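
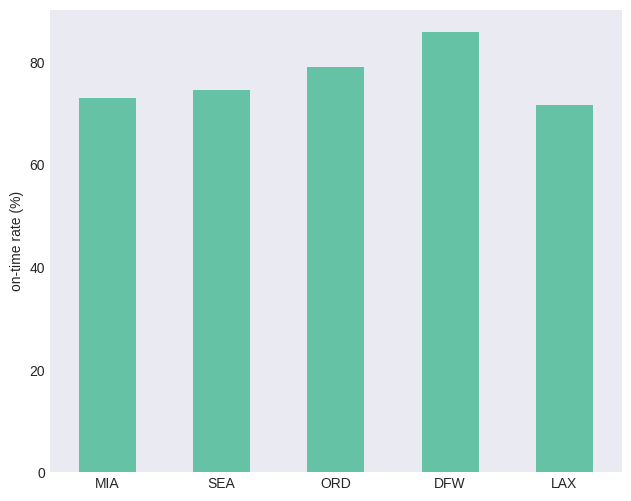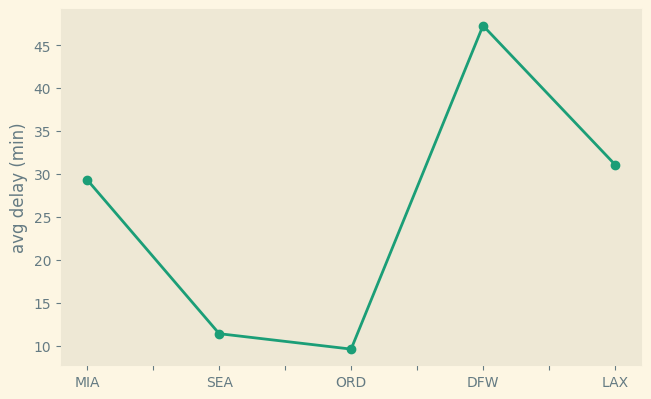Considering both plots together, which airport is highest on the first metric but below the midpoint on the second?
Chart 2 median avg delay (min) ≈ 30; below-median airports: SEA, ORD. Among those, ORD has the highest on-time rate (%) (≈ 80).

ORD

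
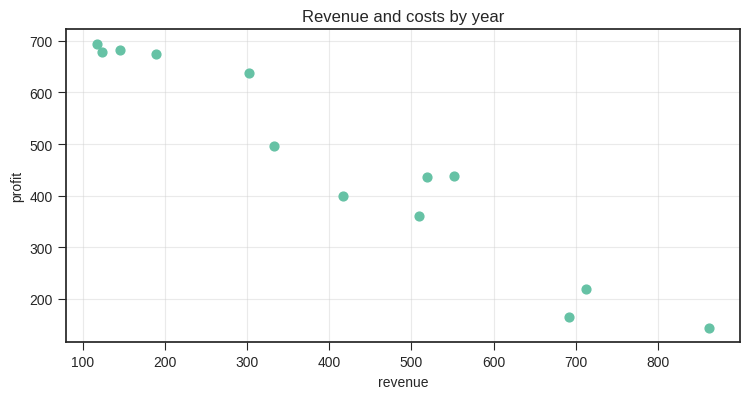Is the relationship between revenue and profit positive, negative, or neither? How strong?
Points are negatively correlated; strong (|r| ≈ 1.0).

negative, strong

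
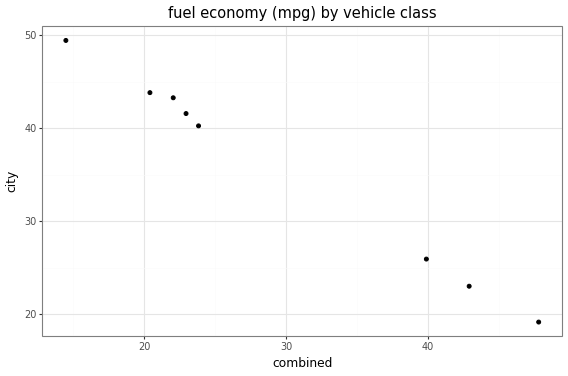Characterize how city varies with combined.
negative, strong

Points are negatively correlated; strong (|r| ≈ 1.0).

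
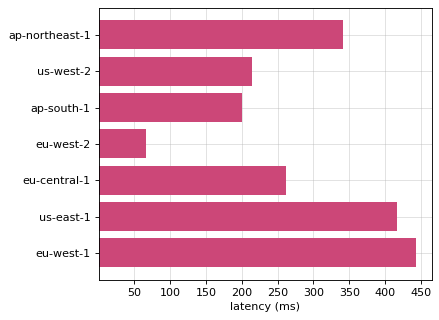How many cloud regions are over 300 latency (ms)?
Above 300: ap-northeast-1, us-east-1, eu-west-1.

3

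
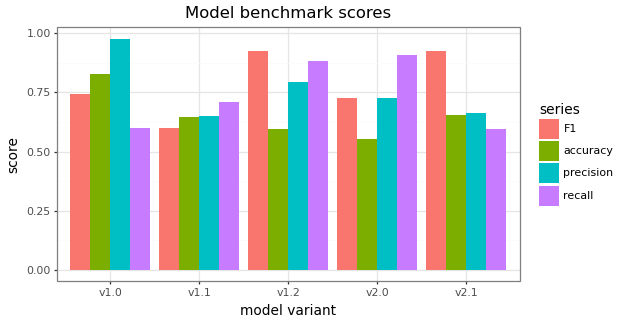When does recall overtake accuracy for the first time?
v1.0: recall ≈ 0.6 vs accuracy ≈ 0.8 (not yet); v1.1: recall ≈ 0.7 vs accuracy ≈ 0.6 (first crossover).

v1.1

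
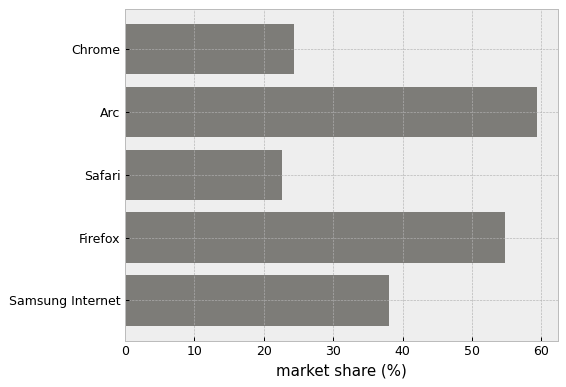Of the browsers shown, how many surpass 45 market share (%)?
Above 45: Arc, Firefox.

2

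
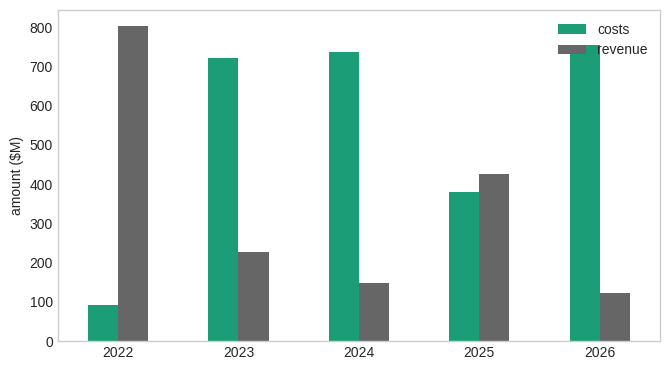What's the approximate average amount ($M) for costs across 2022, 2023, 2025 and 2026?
(100 + 700 + 400 + 800) / 4 ≈ 500.

≈ 500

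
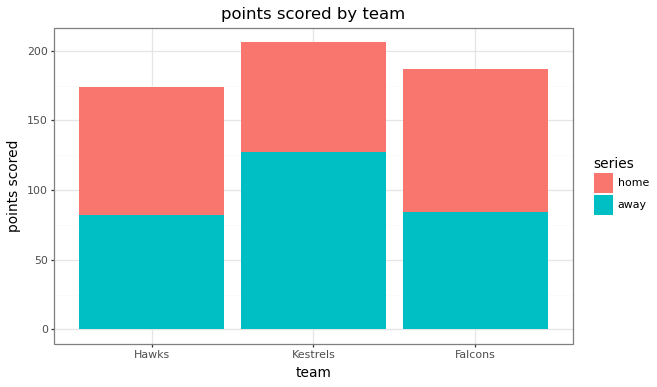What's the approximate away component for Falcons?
≈ 80

away top ≈ 80, bottom ≈ 0; segment ≈ 80.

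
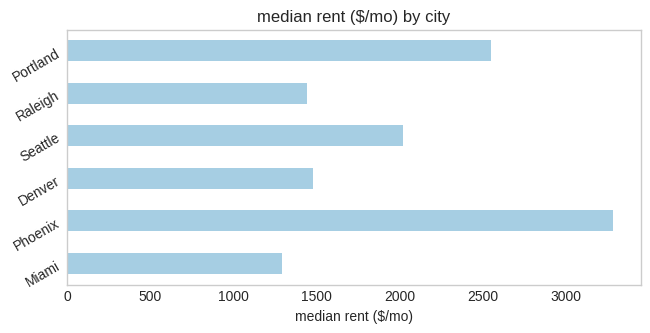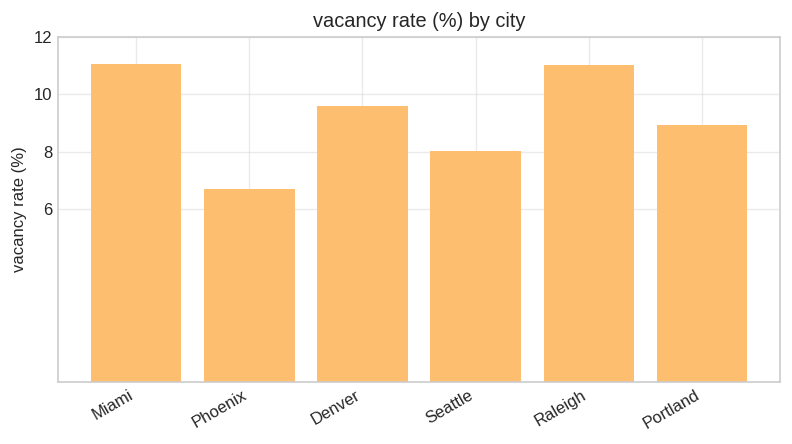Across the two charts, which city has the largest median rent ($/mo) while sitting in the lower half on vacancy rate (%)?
Chart 2 median vacancy rate (%) ≈ 10; below-median cities: Phoenix, Seattle, Portland. Among those, Phoenix has the highest median rent ($/mo) (≈ 3500).

Phoenix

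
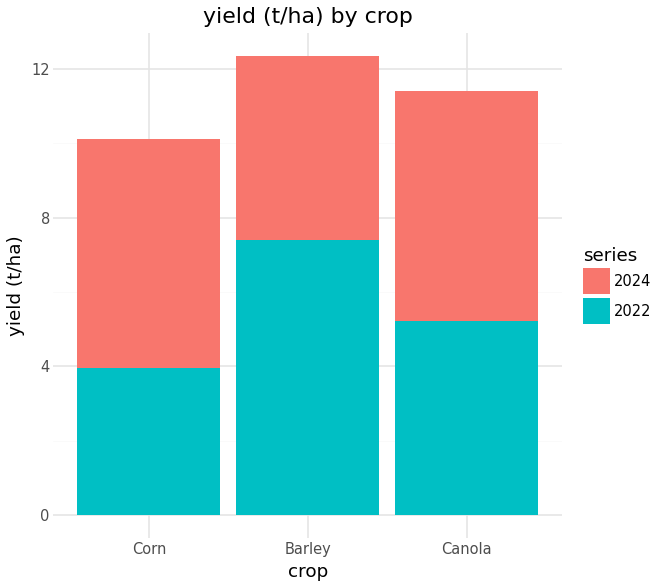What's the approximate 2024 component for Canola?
≈ 6

2024 top ≈ 12, bottom ≈ 6; segment ≈ 6.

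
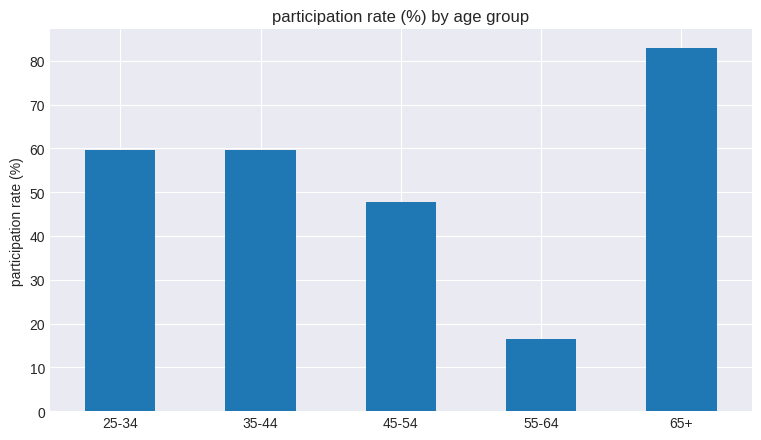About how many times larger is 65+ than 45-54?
≈ 1.6×

65+ ≈ 80, 45-54 ≈ 50; 80/50 ≈ 1.6.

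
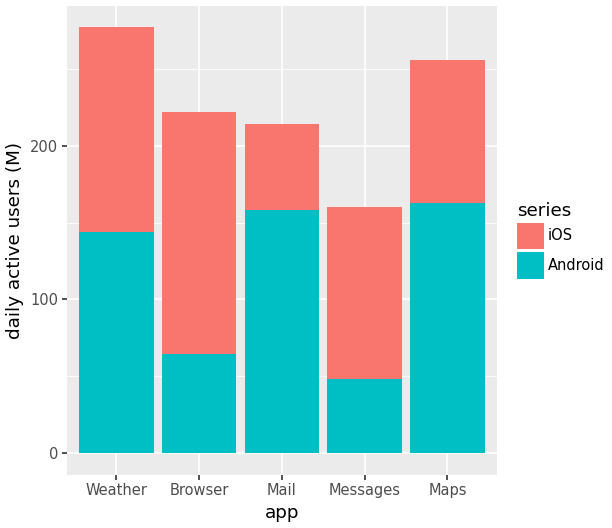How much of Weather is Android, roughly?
≈ 150

Android top ≈ 150, bottom ≈ 0; segment ≈ 150.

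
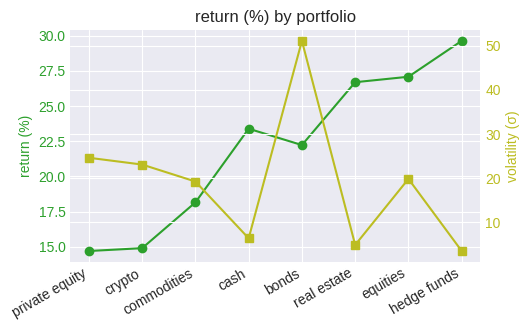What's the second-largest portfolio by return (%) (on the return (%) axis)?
Top 3 (on the return (%) axis): hedge funds ≈ 30, equities ≈ 28, real estate ≈ 26.

equities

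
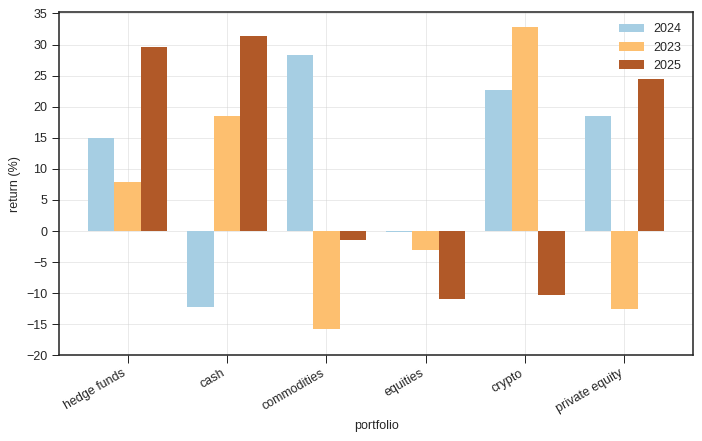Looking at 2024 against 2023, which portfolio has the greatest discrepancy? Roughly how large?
commodities, ≈ 45 %

commodities: 2024 ≈ 30, 2023 ≈ -15 → gap ≈ 45. Next-largest (private equity) is only ≈ 35.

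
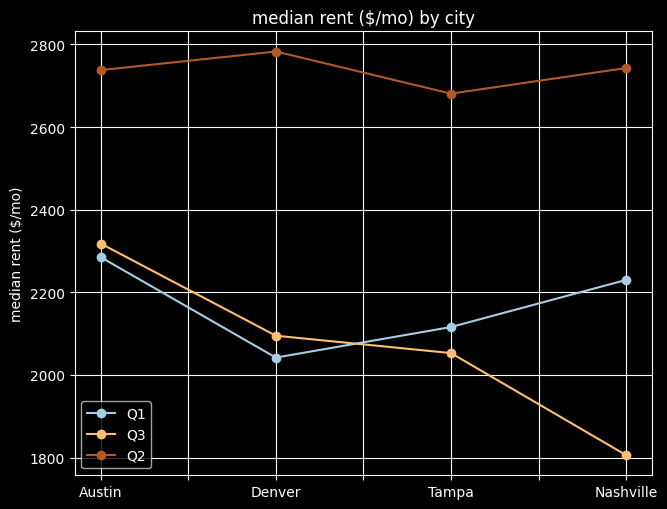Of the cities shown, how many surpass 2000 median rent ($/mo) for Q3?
3

Above 2000: Austin, Denver, Tampa.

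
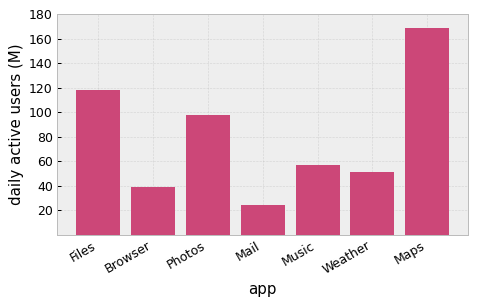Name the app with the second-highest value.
Top 3: Maps ≈ 160, Files ≈ 120, Photos ≈ 100.

Files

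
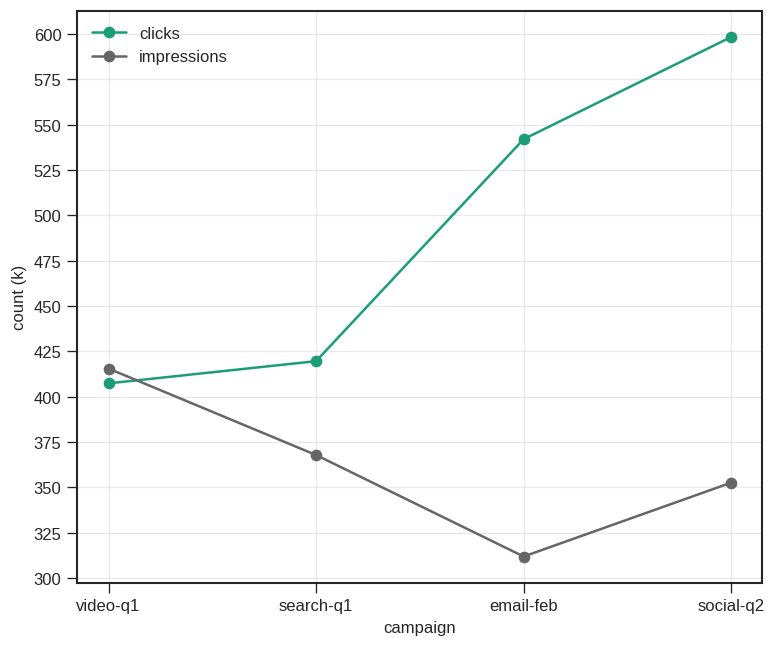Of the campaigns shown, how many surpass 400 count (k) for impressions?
1

Above 400: video-q1.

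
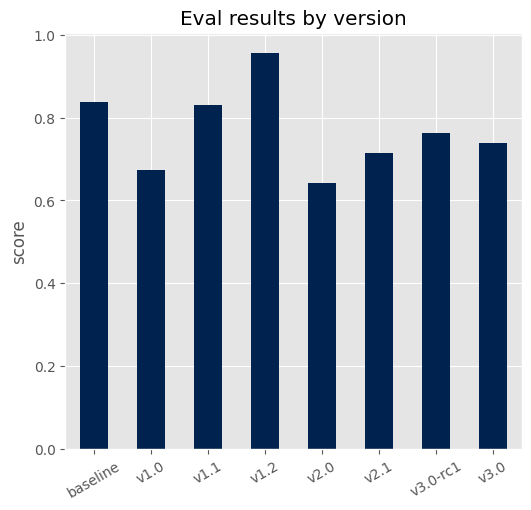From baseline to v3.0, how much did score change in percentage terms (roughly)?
≈ -12.5%

baseline ≈ 0.8, v3.0 ≈ 0.7; (0.7 − 0.8) / 0.8 ≈ -12.5%.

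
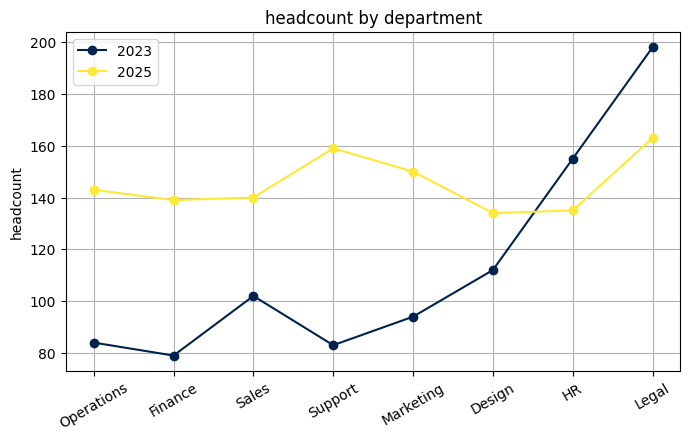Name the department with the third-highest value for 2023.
Top 4 for 2023: Legal ≈ 200, HR ≈ 160, Design ≈ 110, Sales ≈ 100.

Design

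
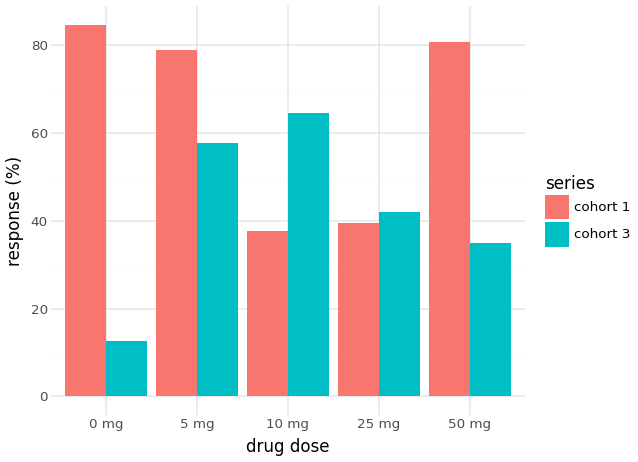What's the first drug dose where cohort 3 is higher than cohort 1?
5 mg: cohort 3 ≈ 60 vs cohort 1 ≈ 80 (not yet); 10 mg: cohort 3 ≈ 60 vs cohort 1 ≈ 40 (first crossover).

10 mg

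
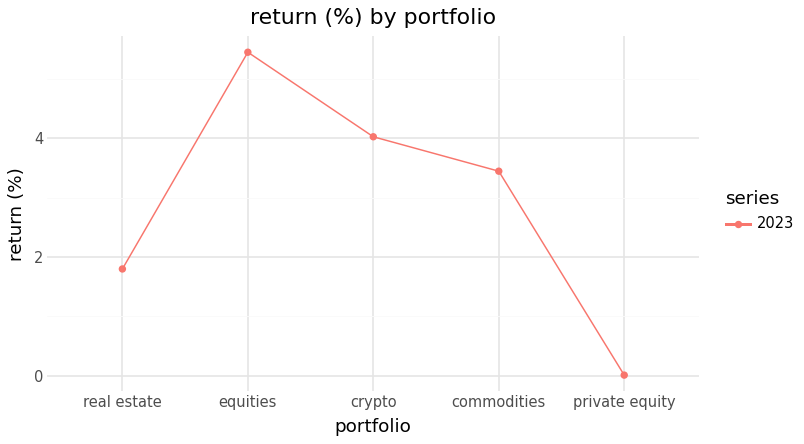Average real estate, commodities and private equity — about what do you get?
≈ 1.83

(2.0 + 3.5 + 0.0) / 3 ≈ 1.83.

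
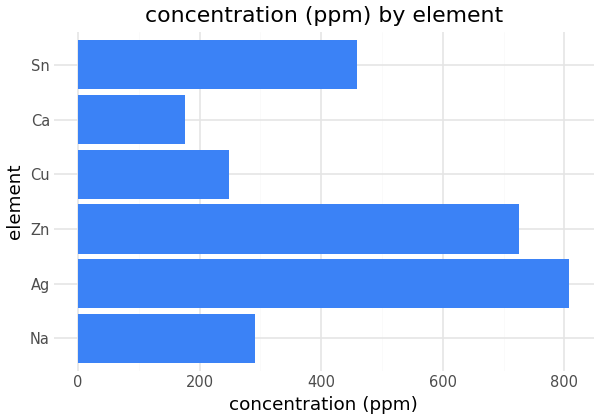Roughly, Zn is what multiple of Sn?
Zn ≈ 700, Sn ≈ 500; 700/500 ≈ 1.4.

≈ 1.4×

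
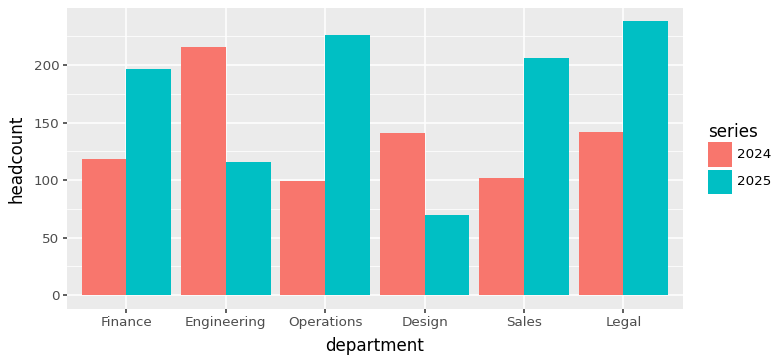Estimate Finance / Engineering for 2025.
Finance ≈ 200, Engineering ≈ 120; 200/120 ≈ 1.67.

≈ 1.67×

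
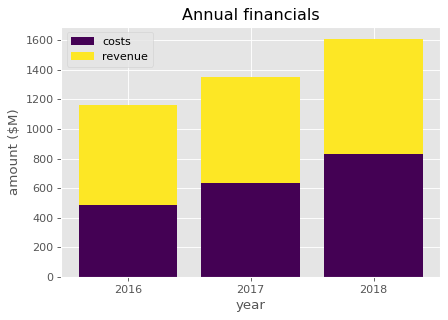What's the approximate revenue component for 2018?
revenue top ≈ 1600, bottom ≈ 800; segment ≈ 800.

≈ 800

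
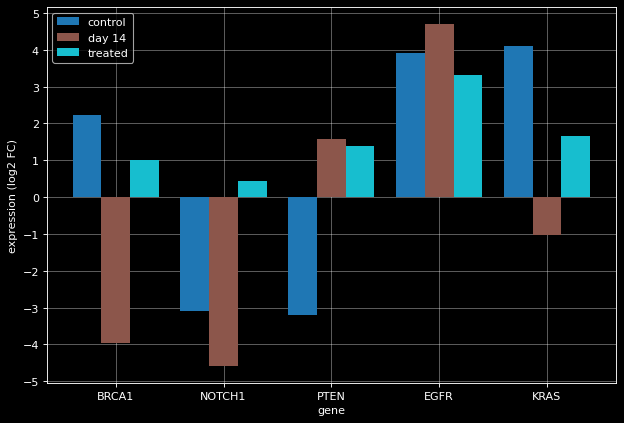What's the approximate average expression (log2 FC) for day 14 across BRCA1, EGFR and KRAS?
≈ 0

(-4 + 5 + -1) / 3 ≈ 0.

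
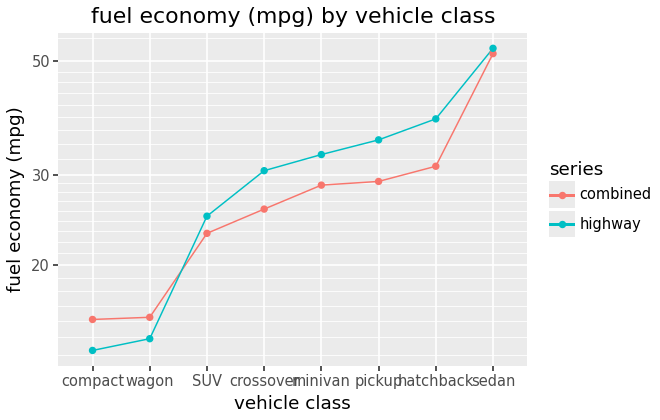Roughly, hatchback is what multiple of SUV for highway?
≈ 1.6×

hatchback ≈ 40, SUV ≈ 25; 40/25 ≈ 1.6.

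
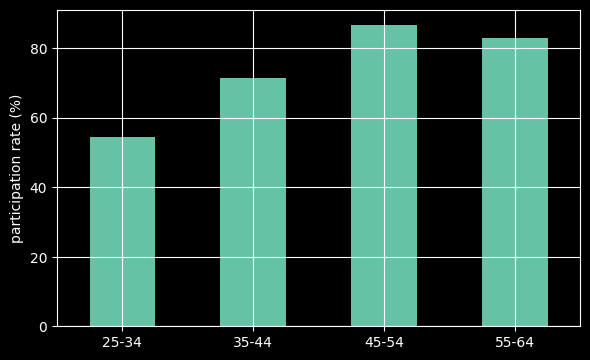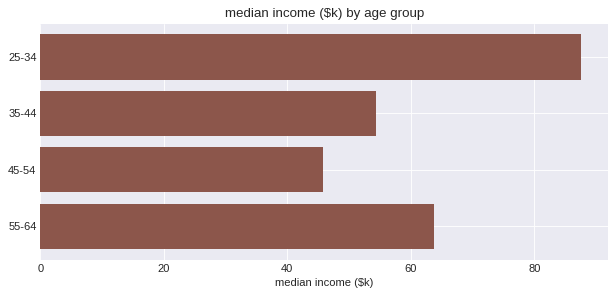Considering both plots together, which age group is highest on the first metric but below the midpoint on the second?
Chart 2 median median income ($k) ≈ 60; below-median age groups: 35-44, 45-54. Among those, 45-54 has the highest participation rate (%) (≈ 90).

45-54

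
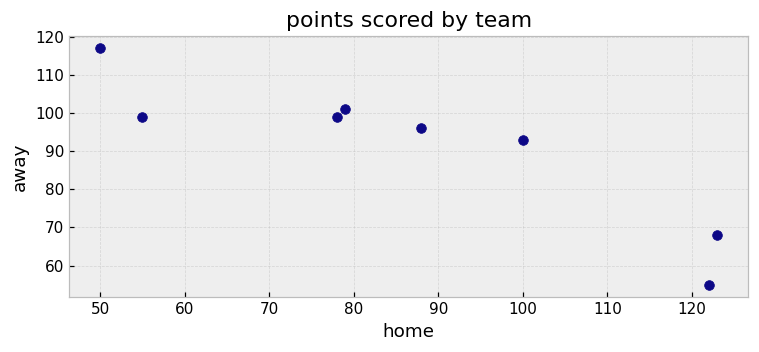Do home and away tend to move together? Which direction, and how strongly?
negative, strong

Points are negatively correlated; strong (|r| ≈ 0.9).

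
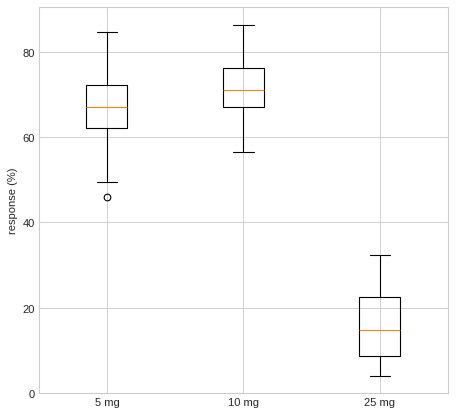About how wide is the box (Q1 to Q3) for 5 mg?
Q3 ≈ 70, Q1 ≈ 60; IQR ≈ 10.

≈ 10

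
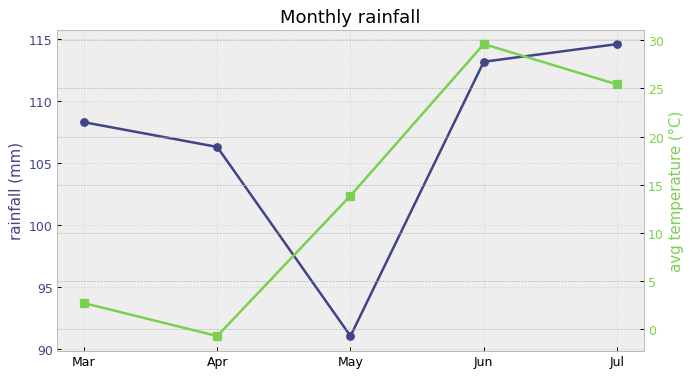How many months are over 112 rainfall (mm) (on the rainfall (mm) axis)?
Above 112: Jun, Jul.

2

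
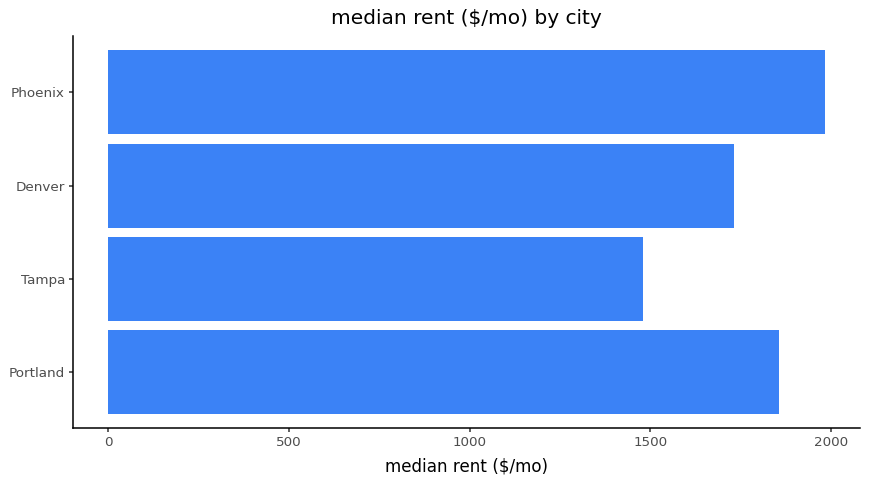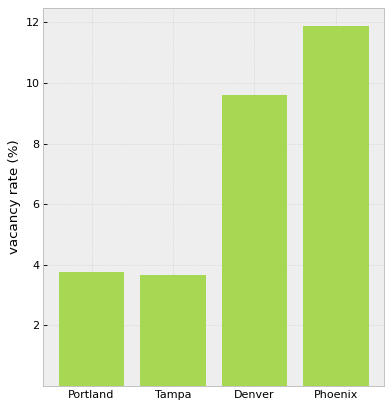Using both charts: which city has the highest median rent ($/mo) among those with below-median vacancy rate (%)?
Portland

Chart 2 median vacancy rate (%) ≈ 6; below-median cities: Portland, Tampa. Among those, Portland has the highest median rent ($/mo) (≈ 1800).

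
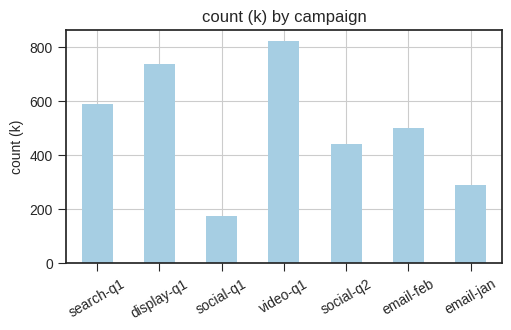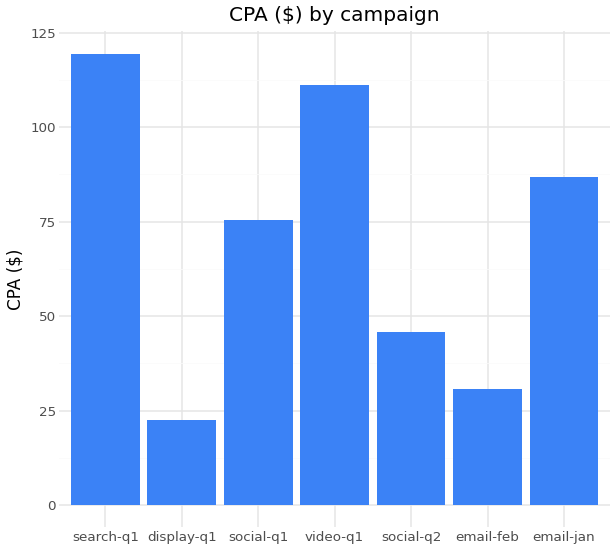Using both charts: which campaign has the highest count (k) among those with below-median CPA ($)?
display-q1

Chart 2 median CPA ($) ≈ 80; below-median campaigns: display-q1, social-q2, email-feb. Among those, display-q1 has the highest count (k) (≈ 700).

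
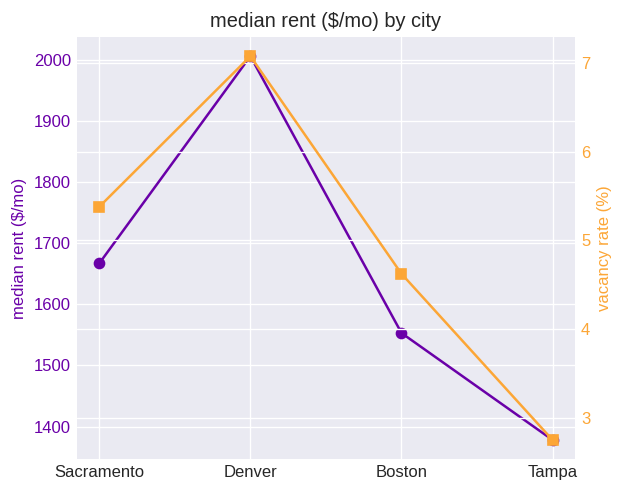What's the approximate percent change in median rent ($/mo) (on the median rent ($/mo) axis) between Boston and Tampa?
Boston ≈ 1600, Tampa ≈ 1400; (1400 − 1600) / 1600 ≈ -12.5%.

≈ -12.5%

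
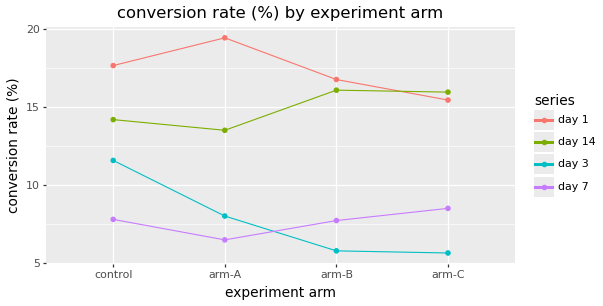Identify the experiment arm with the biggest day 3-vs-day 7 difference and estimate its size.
control: day 3 ≈ 12, day 7 ≈ 8 → gap ≈ 4. Next-largest (arm-C) is only ≈ 2.

control, ≈ 4 %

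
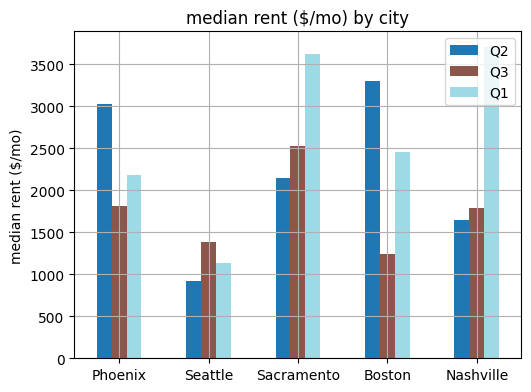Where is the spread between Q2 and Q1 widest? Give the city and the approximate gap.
Nashville: Q2 ≈ 1500, Q1 ≈ 3500 → gap ≈ 2000. Next-largest (Sacramento) is only ≈ 1500.

Nashville, ≈ 2000 $/mo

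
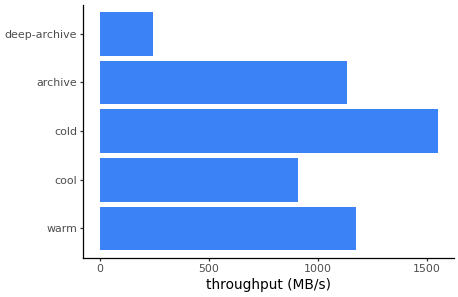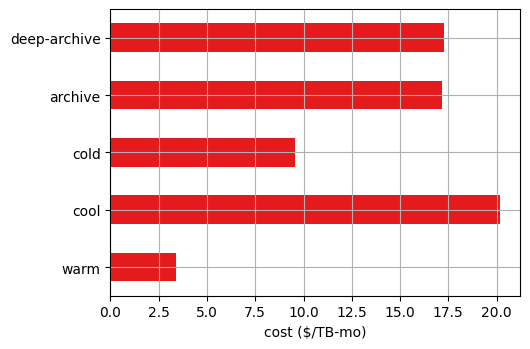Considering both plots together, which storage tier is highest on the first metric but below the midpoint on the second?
Chart 2 median cost ($/TB-mo) ≈ 18; below-median storage tiers: warm, cold. Among those, cold has the highest throughput (MB/s) (≈ 1600).

cold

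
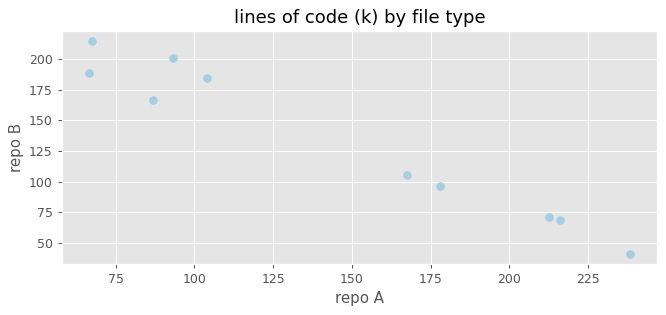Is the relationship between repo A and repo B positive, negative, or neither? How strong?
Points are negatively correlated; strong (|r| ≈ 1.0).

negative, strong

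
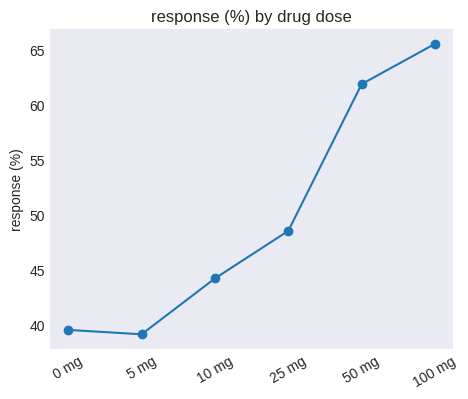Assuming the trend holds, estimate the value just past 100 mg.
≈ 72.5

Last three: 50, 60, 65 → slope ≈ 7.5/step → next ≈ 72.5.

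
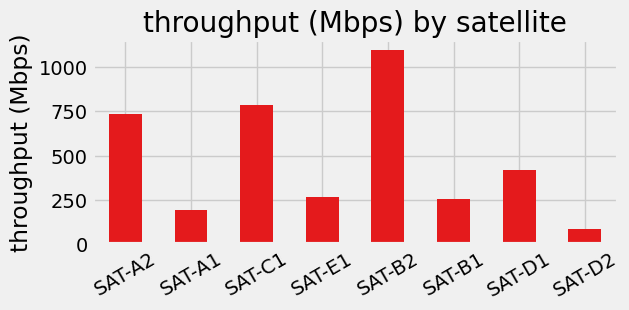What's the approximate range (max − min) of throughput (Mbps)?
≈ 1000

Max SAT-B2 ≈ 1100, min SAT-D2 ≈ 100; range ≈ 1000.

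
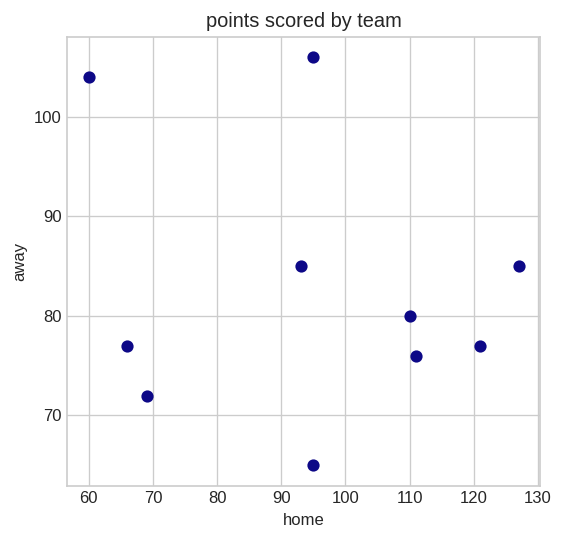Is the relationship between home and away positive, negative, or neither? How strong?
Points are roughly uncorrelated; weak (|r| ≈ 0.2).

no clear correlation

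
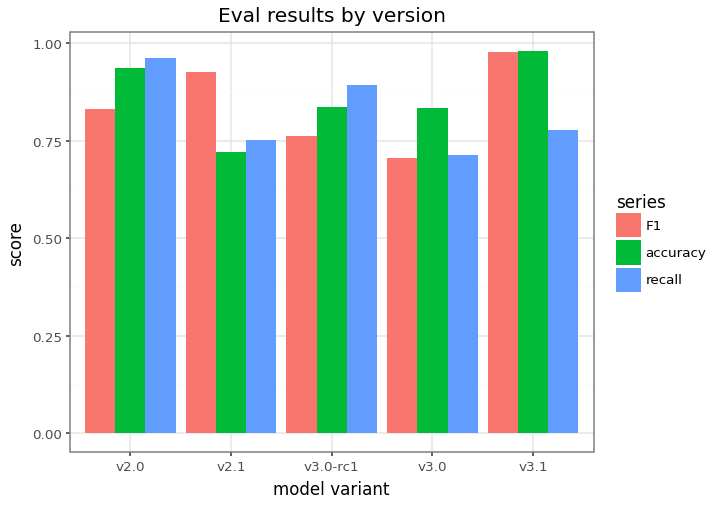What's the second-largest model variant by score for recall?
Top 3 for recall: v2.0 ≈ 1.0, v3.0-rc1 ≈ 0.9, v3.1 ≈ 0.8.

v3.0-rc1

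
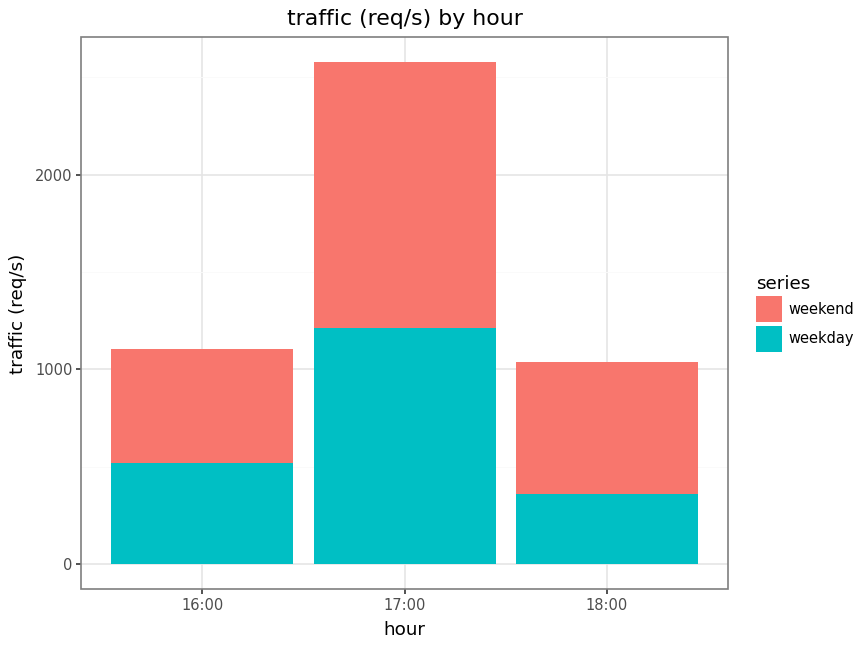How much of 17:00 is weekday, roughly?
weekday top ≈ 1000, bottom ≈ 0; segment ≈ 1000.

≈ 1000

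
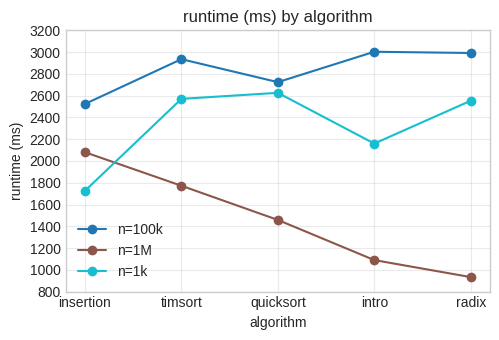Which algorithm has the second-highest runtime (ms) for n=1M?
timsort

Top 3 for n=1M: insertion ≈ 2000, timsort ≈ 1800, quicksort ≈ 1400.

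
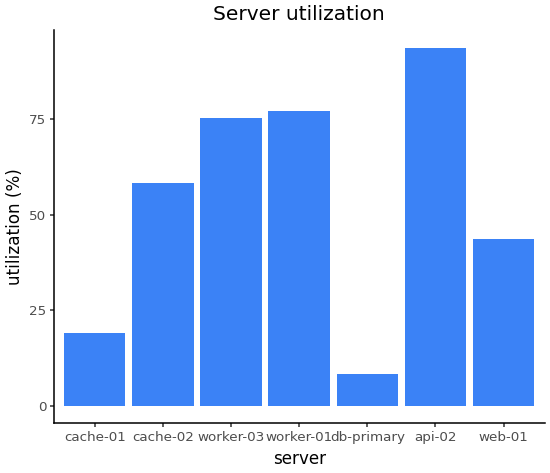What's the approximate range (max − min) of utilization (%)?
≈ 80

Max api-02 ≈ 90, min db-primary ≈ 10; range ≈ 80.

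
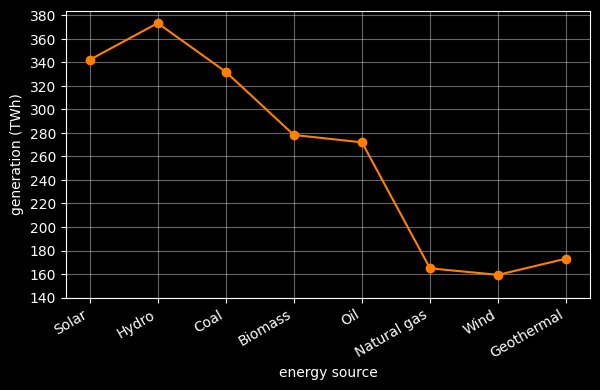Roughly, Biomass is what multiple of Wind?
≈ 1.75×

Biomass ≈ 280, Wind ≈ 160; 280/160 ≈ 1.75.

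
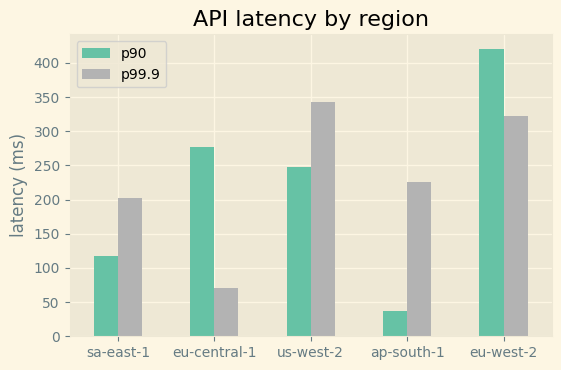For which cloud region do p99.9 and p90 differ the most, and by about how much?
eu-central-1, ≈ 250 ms

eu-central-1: p99.9 ≈ 50, p90 ≈ 300 → gap ≈ 250. Next-largest (ap-south-1) is only ≈ 200.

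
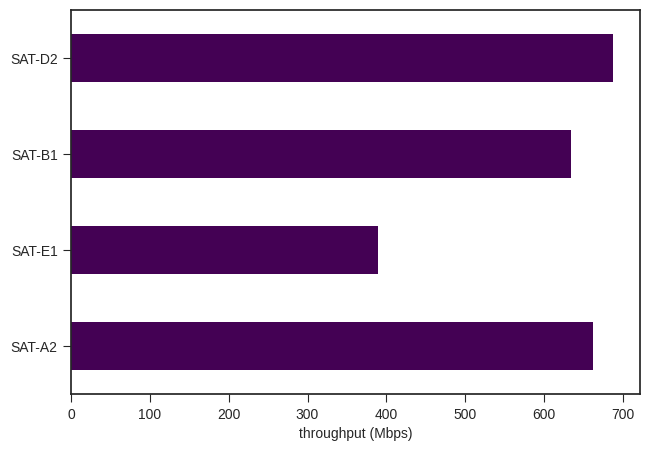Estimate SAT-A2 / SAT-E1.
≈ 1.75×

SAT-A2 ≈ 700, SAT-E1 ≈ 400; 700/400 ≈ 1.75.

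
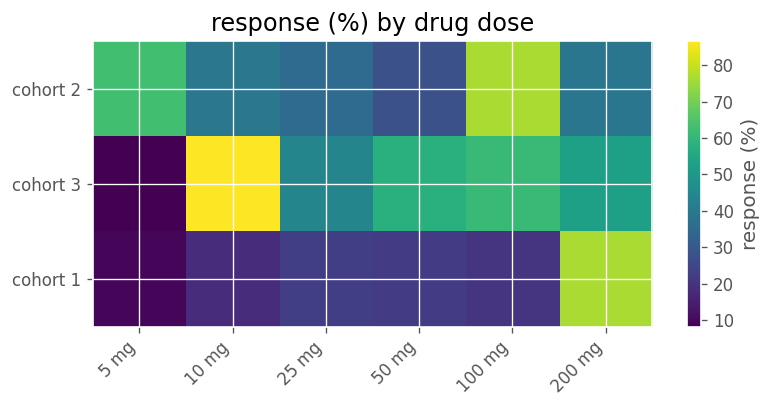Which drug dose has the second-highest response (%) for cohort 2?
Top 3 for cohort 2: 100 mg ≈ 80, 5 mg ≈ 60, 10 mg ≈ 40.

5 mg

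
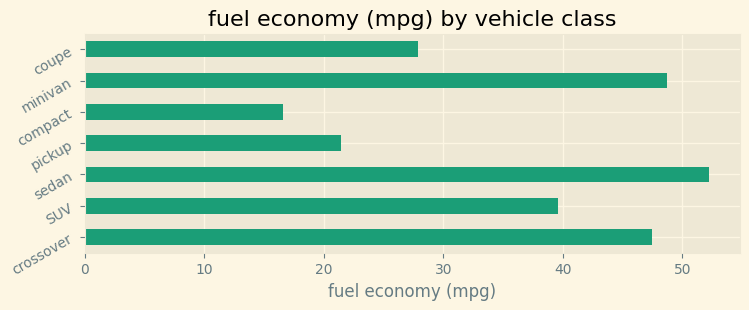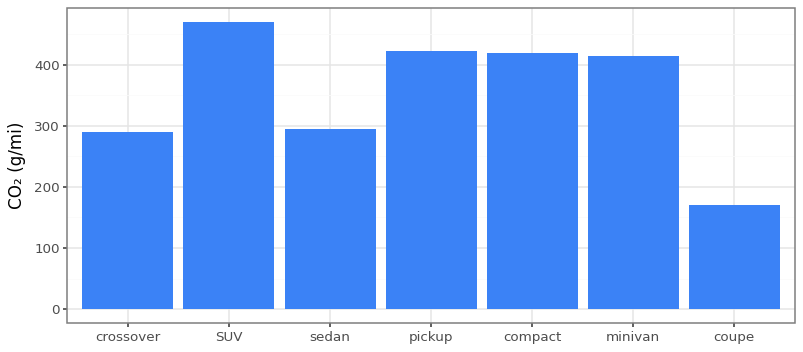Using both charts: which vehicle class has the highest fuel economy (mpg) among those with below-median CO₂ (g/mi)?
sedan

Chart 2 median CO₂ (g/mi) ≈ 400; below-median vehicle classes: crossover, sedan, coupe. Among those, sedan has the highest fuel economy (mpg) (≈ 50).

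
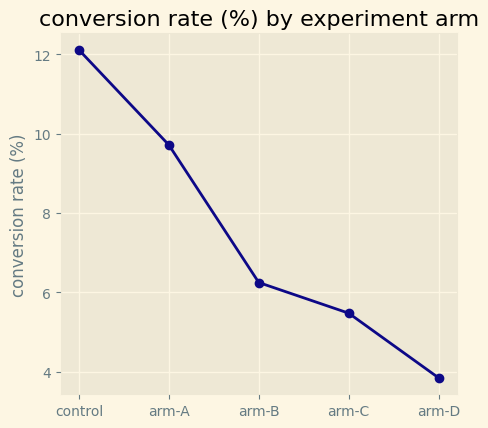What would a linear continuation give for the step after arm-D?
≈ 3

Last three: 6, 5, 4 → slope ≈ -1/step → next ≈ 3.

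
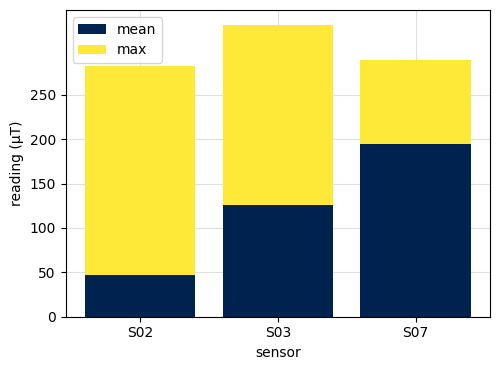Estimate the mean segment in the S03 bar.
mean top ≈ 150, bottom ≈ 0; segment ≈ 150.

≈ 150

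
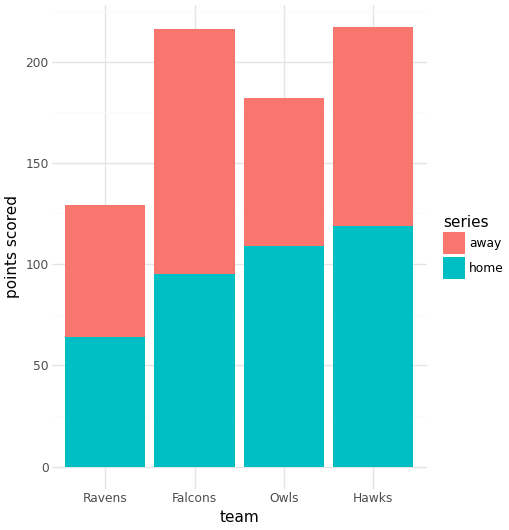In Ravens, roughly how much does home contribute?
≈ 60

home top ≈ 60, bottom ≈ 0; segment ≈ 60.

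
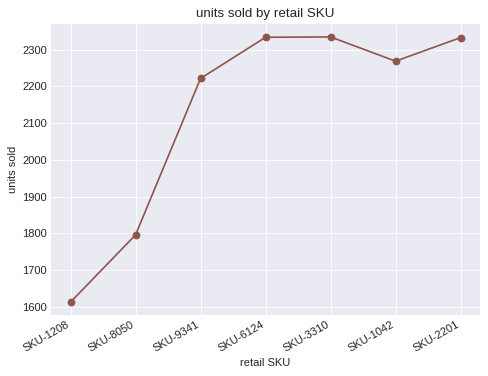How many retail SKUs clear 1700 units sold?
6

Above 1700: SKU-8050, SKU-9341, SKU-6124, SKU-3310, SKU-1042, SKU-2201.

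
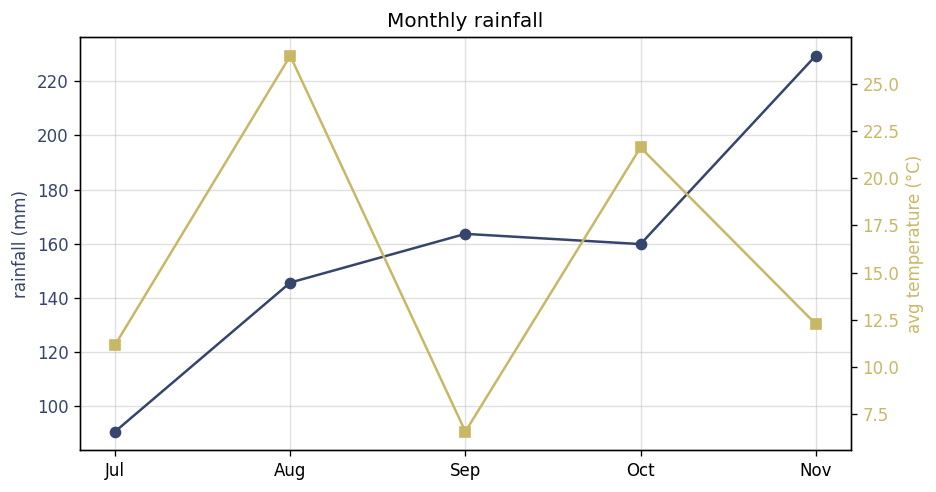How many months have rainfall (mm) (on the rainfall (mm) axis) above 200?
1

Above 200: Nov.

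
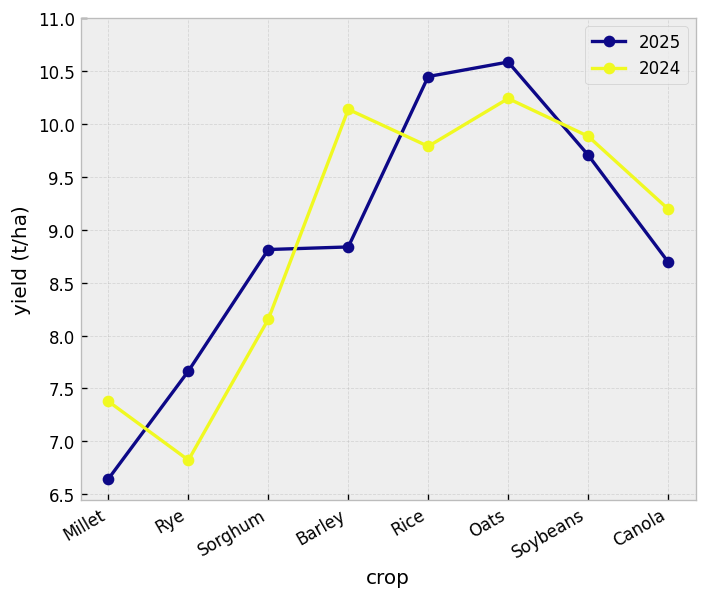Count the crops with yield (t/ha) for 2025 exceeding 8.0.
6

Above 8.0: Sorghum, Barley, Rice, Oats, Soybeans, Canola.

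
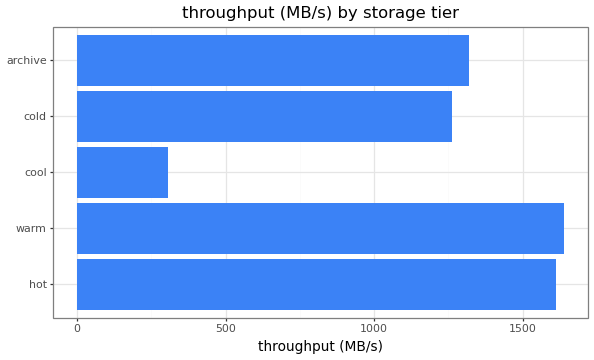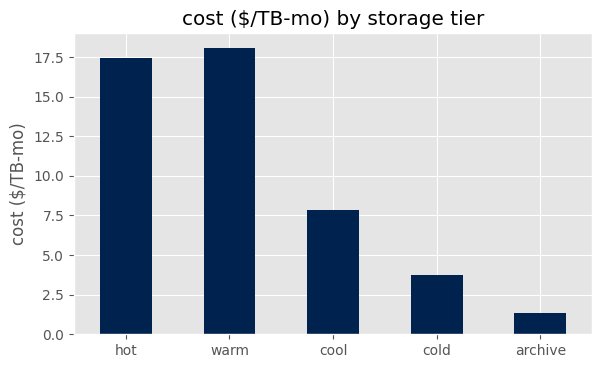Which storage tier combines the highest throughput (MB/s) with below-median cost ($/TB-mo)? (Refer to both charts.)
Chart 2 median cost ($/TB-mo) ≈ 8; below-median storage tiers: cold, archive. Among those, archive has the highest throughput (MB/s) (≈ 1400).

archive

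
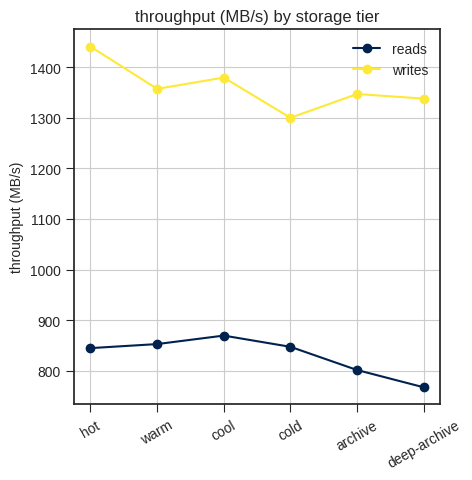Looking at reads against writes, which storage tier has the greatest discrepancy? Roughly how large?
hot, ≈ 600 MB/s

hot: reads ≈ 800, writes ≈ 1400 → gap ≈ 600. Next-largest (deep-archive) is only ≈ 500.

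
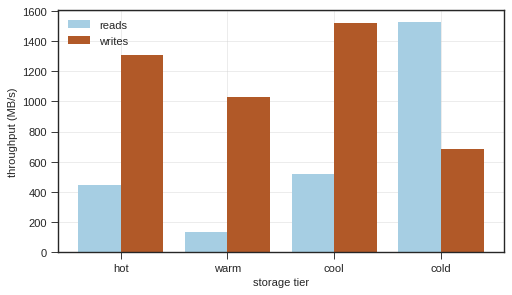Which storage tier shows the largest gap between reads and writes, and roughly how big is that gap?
cool, ≈ 1000 MB/s

cool: reads ≈ 600, writes ≈ 1600 → gap ≈ 1000. Next-largest (warm) is only ≈ 800.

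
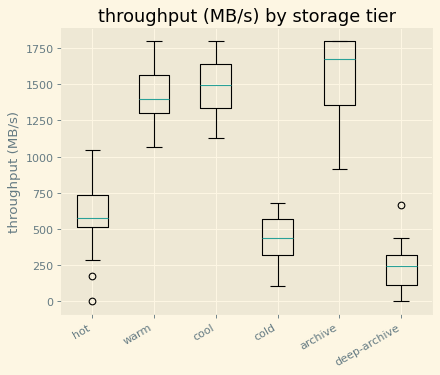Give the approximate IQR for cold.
Q3 ≈ 600, Q1 ≈ 400; IQR ≈ 200.

≈ 200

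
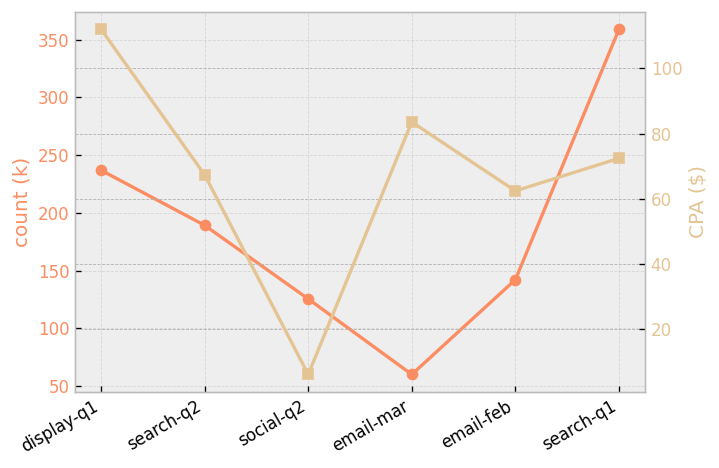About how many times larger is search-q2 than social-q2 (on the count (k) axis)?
search-q2 ≈ 200, social-q2 ≈ 125; 200/125 ≈ 1.6.

≈ 1.6×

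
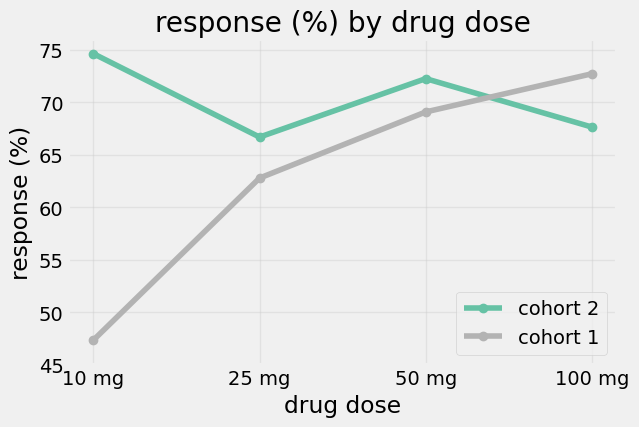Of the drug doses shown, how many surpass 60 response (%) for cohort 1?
3

Above 60: 25 mg, 50 mg, 100 mg.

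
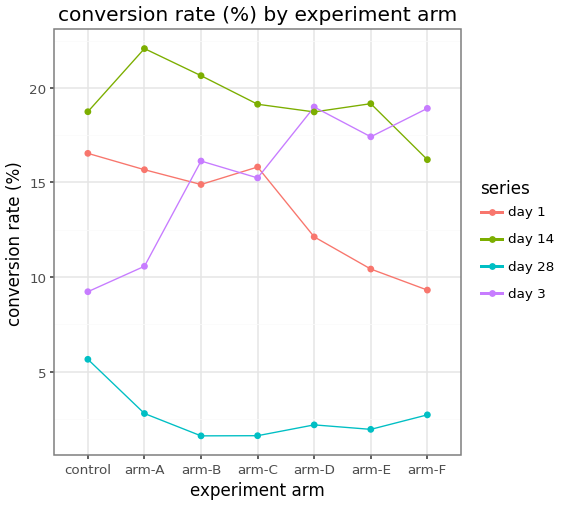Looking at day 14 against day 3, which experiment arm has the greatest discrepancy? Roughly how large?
arm-A, ≈ 12 %

arm-A: day 14 ≈ 22, day 3 ≈ 10 → gap ≈ 12. Next-largest (control) is only ≈ 8.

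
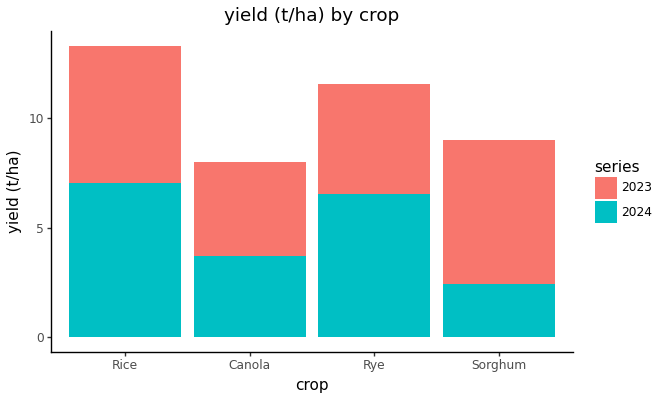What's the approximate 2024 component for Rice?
2024 top ≈ 8, bottom ≈ 0; segment ≈ 8.

≈ 8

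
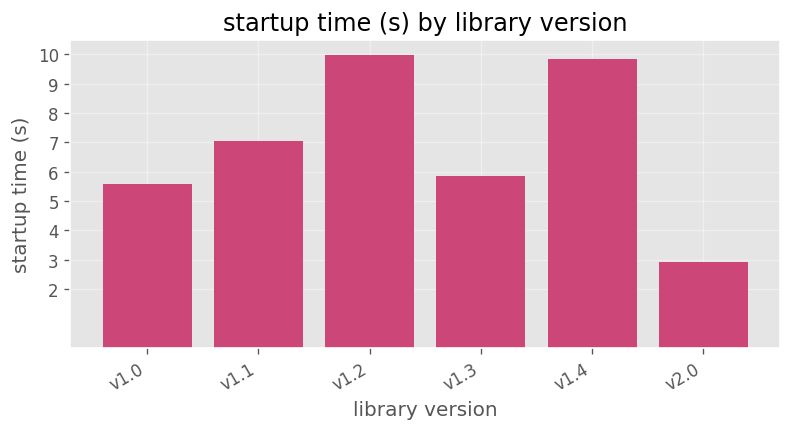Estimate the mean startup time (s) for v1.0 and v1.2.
(6 + 10) / 2 ≈ 8.

≈ 8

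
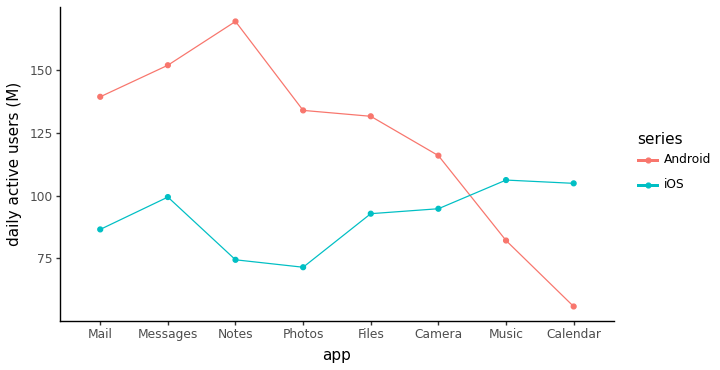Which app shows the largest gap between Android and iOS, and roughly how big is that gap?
Notes, ≈ 100 M

Notes: Android ≈ 170, iOS ≈ 70 → gap ≈ 100. Next-largest (Photos) is only ≈ 60.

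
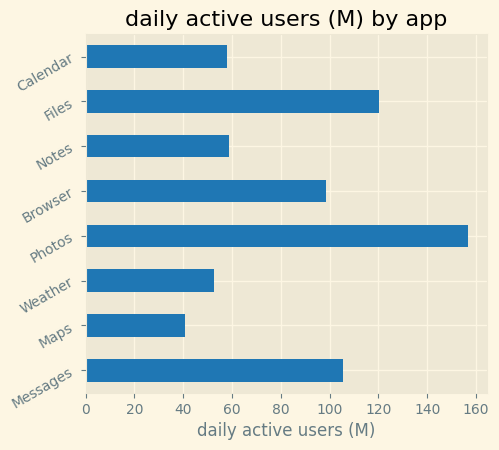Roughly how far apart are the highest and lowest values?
≈ 120

Max Photos ≈ 160, min Maps ≈ 40; range ≈ 120.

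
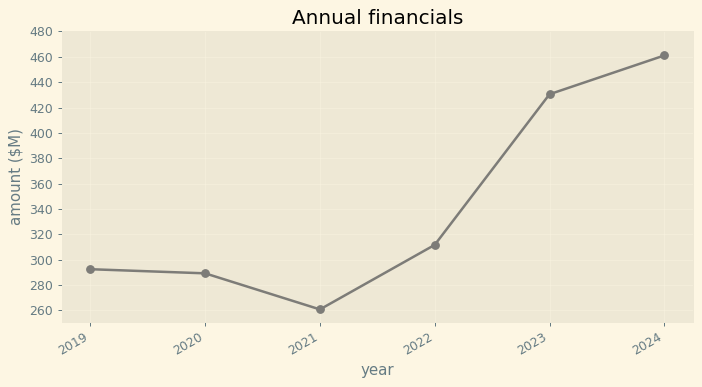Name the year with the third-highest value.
Top 4: 2024 ≈ 460, 2023 ≈ 440, 2022 ≈ 320, 2019 ≈ 300.

2022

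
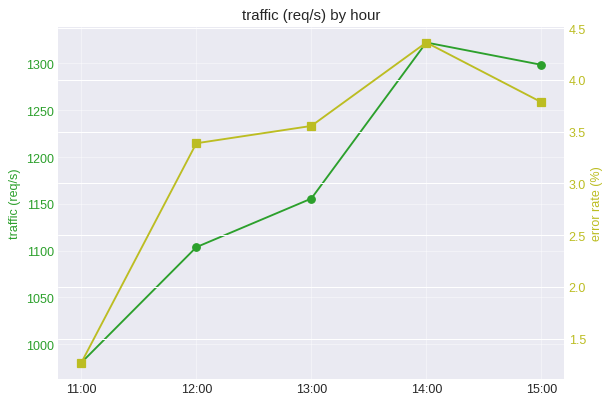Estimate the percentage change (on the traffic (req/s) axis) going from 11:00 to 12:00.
≈ +10%

11:00 ≈ 1000, 12:00 ≈ 1100; (1100 − 1000) / 1000 ≈ +10%.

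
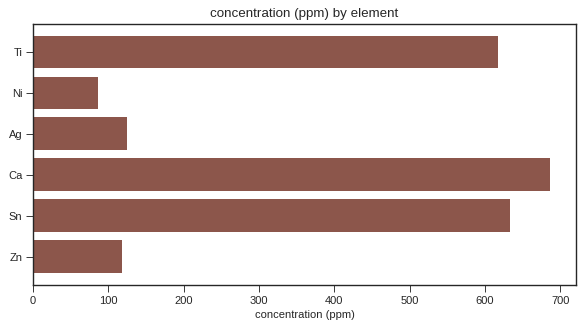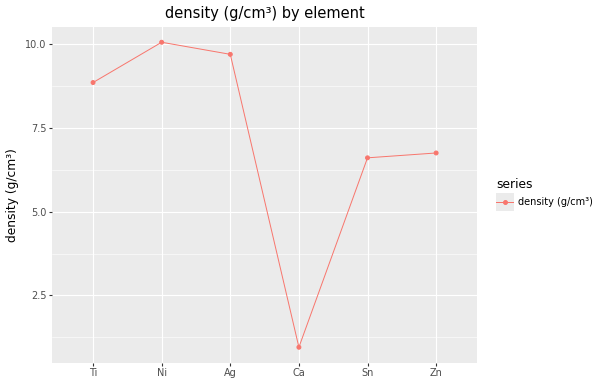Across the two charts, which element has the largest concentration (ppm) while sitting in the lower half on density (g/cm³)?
Ca

Chart 2 median density (g/cm³) ≈ 8; below-median elements: Ca, Sn, Zn. Among those, Ca has the highest concentration (ppm) (≈ 700).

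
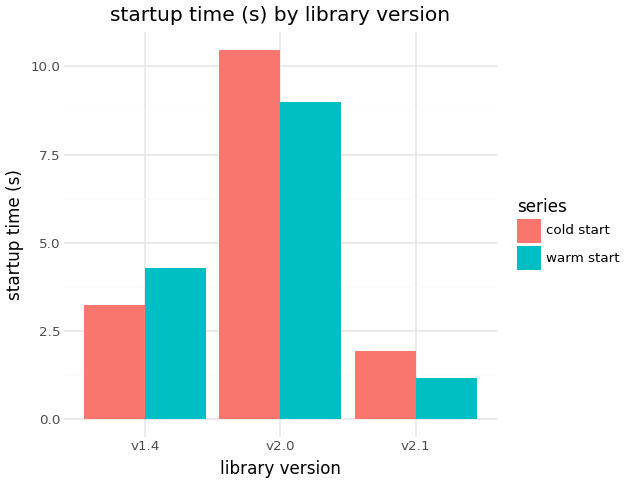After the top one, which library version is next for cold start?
v1.4

Top 3 for cold start: v2.0 ≈ 10, v1.4 ≈ 3, v2.1 ≈ 2.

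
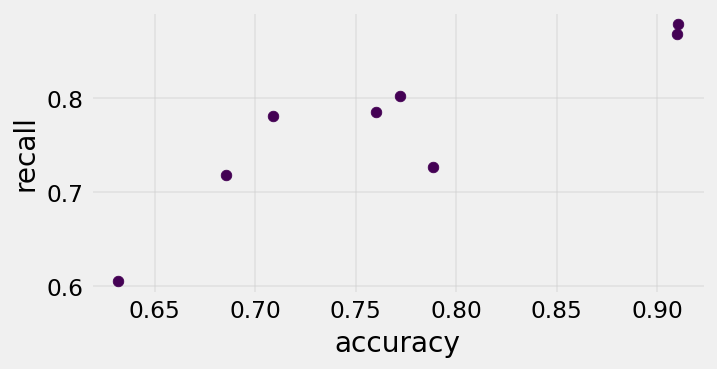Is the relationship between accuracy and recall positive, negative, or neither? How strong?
Points are positively correlated; strong (|r| ≈ 0.9).

positive, strong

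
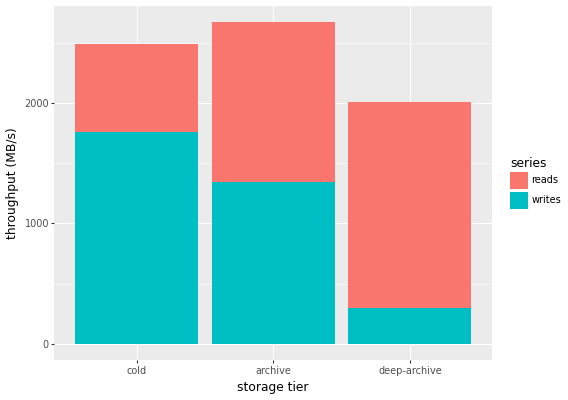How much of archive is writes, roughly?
writes top ≈ 1500, bottom ≈ 0; segment ≈ 1500.

≈ 1500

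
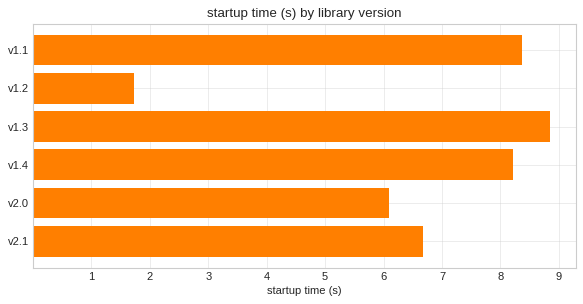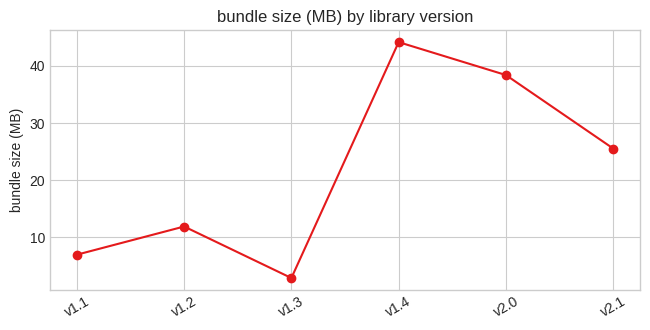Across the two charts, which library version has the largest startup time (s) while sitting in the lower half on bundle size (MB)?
Chart 2 median bundle size (MB) ≈ 20; below-median library versions: v1.1, v1.2, v1.3. Among those, v1.3 has the highest startup time (s) (≈ 9).

v1.3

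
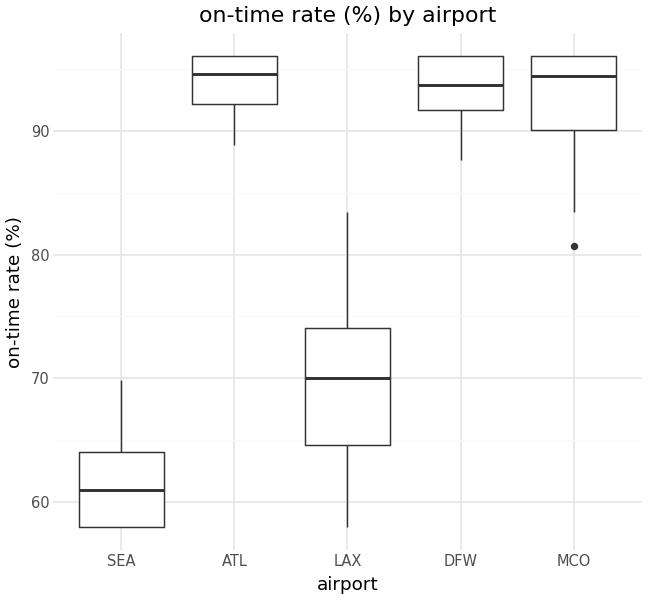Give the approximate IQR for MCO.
≈ 5

Q3 ≈ 95, Q1 ≈ 90; IQR ≈ 5.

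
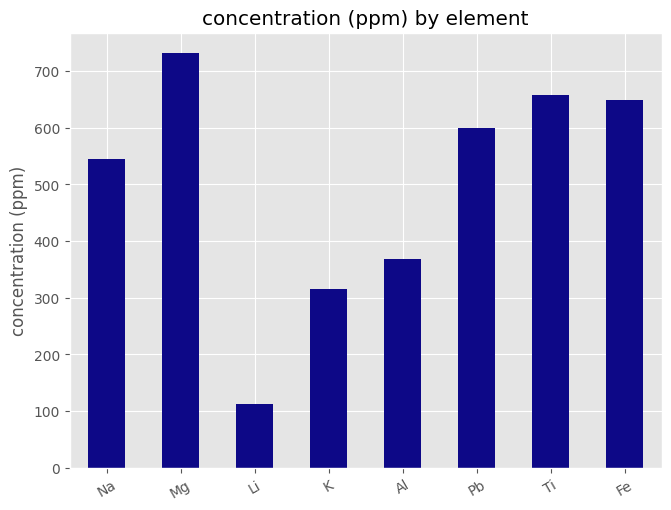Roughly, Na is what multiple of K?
≈ 1.67×

Na ≈ 500, K ≈ 300; 500/300 ≈ 1.67.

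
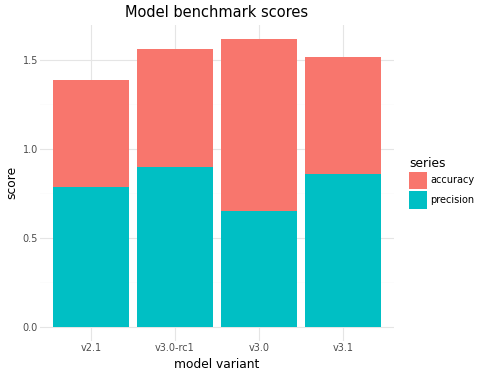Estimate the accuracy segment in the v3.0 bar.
accuracy top ≈ 1.6, bottom ≈ 0.6; segment ≈ 1.0.

≈ 1.0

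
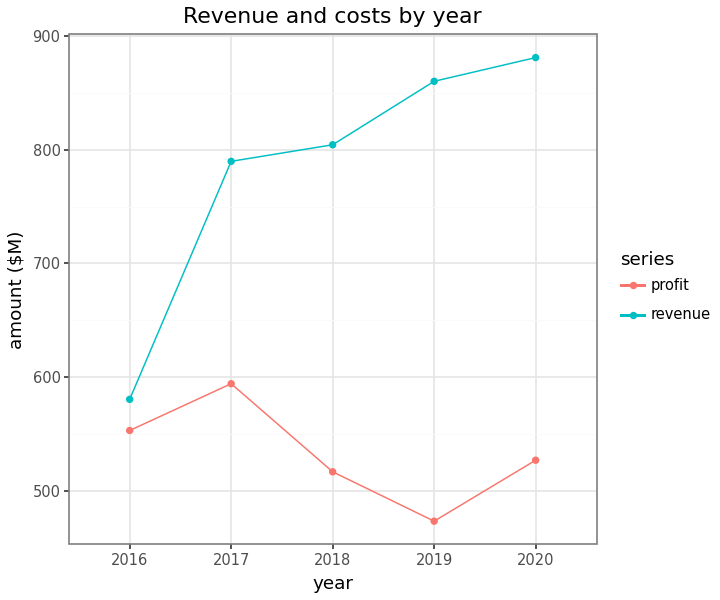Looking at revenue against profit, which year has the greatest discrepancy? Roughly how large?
2019: revenue ≈ 850, profit ≈ 450 → gap ≈ 400. Next-largest (2020) is only ≈ 350.

2019, ≈ 400 $M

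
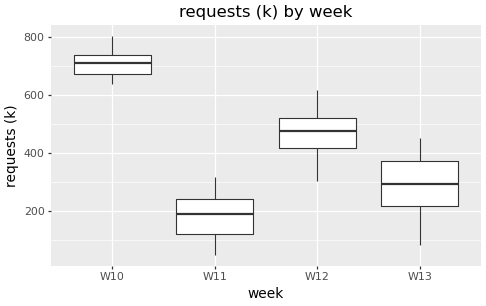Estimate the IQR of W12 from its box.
≈ 100

Q3 ≈ 500, Q1 ≈ 400; IQR ≈ 100.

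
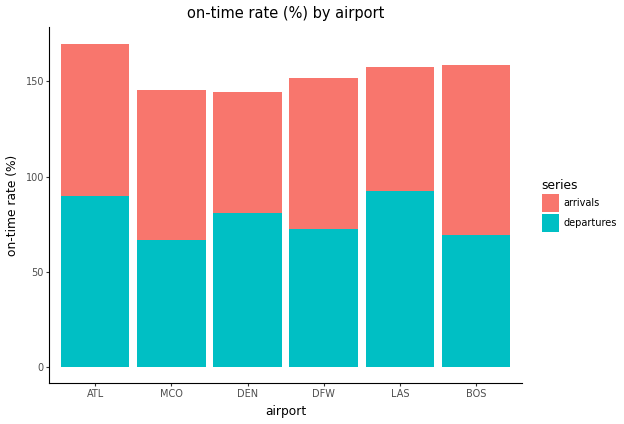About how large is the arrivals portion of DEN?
≈ 60

arrivals top ≈ 140, bottom ≈ 80; segment ≈ 60.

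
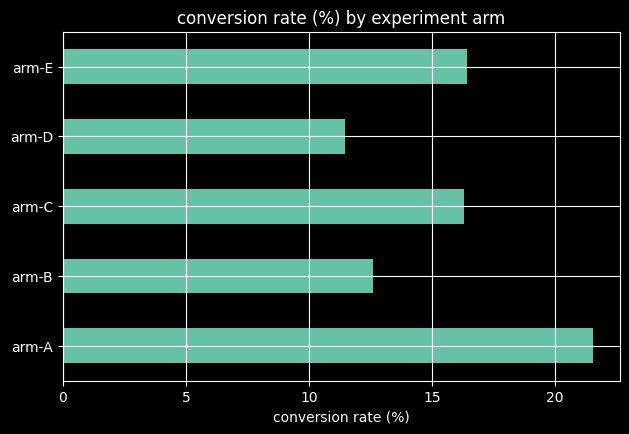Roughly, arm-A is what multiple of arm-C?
≈ 1.38×

arm-A ≈ 22, arm-C ≈ 16; 22/16 ≈ 1.38.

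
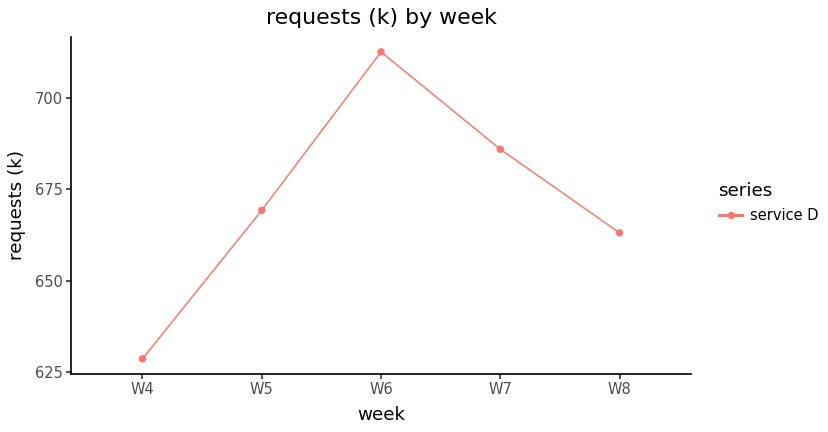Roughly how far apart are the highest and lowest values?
Max W6 ≈ 710, min W4 ≈ 630; range ≈ 80.

≈ 80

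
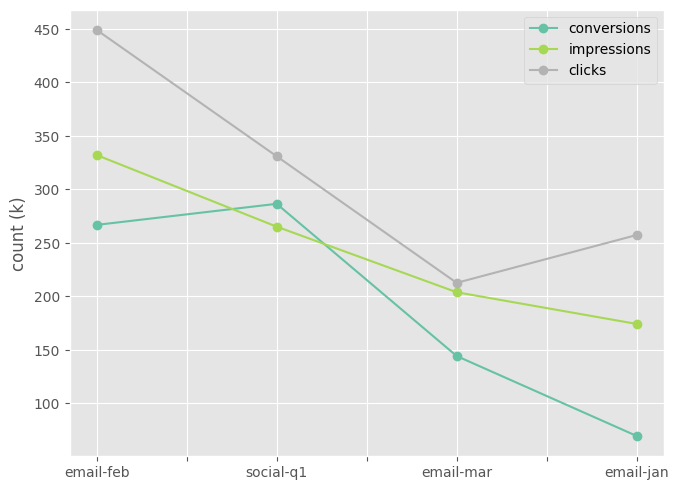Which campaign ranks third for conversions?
email-mar

Top 4 for conversions: social-q1 ≈ 300, email-feb ≈ 250, email-mar ≈ 150, email-jan ≈ 50.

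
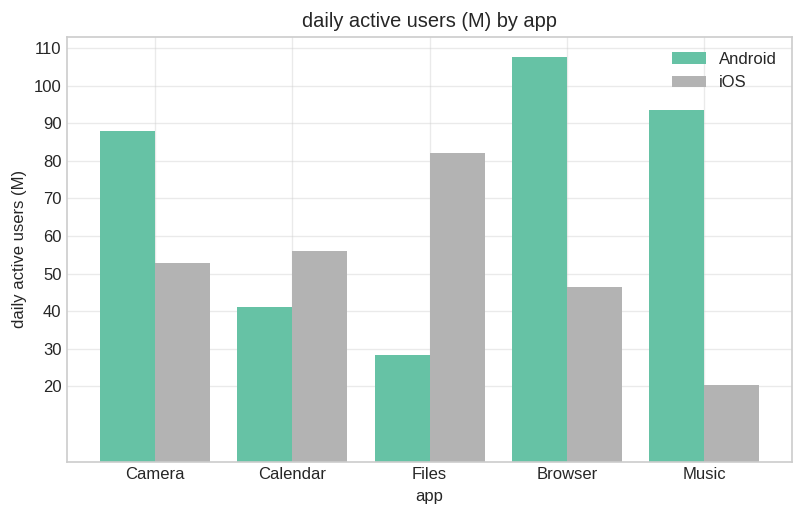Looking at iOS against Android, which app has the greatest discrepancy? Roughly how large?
Music: iOS ≈ 20, Android ≈ 90 → gap ≈ 70. Next-largest (Browser) is only ≈ 60.

Music, ≈ 70 M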